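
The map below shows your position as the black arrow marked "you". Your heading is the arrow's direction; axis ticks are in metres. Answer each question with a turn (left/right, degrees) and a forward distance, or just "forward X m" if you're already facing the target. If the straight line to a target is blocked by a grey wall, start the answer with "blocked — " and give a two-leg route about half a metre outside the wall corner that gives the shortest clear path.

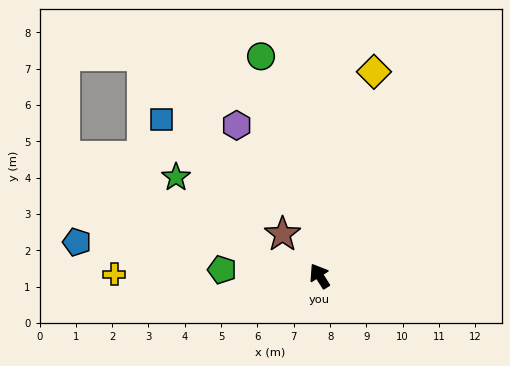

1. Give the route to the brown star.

turn left 9°, forward 1.5 m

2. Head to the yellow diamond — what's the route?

turn right 47°, forward 5.8 m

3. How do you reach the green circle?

turn right 17°, forward 6.3 m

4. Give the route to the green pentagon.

turn left 54°, forward 2.7 m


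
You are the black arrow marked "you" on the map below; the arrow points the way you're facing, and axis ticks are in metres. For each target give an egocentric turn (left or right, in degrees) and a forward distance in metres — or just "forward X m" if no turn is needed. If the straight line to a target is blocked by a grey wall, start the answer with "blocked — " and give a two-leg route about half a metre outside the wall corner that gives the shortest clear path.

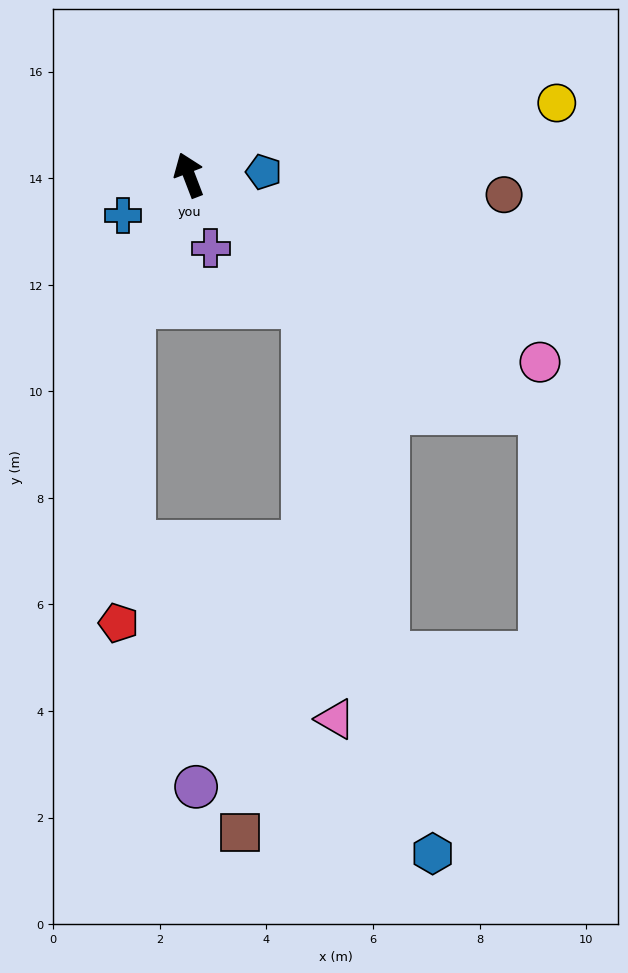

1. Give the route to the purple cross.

turn left 176°, forward 1.4 m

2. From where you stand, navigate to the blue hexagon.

blocked — turn right 160°, forward 3.3 m, then turn right 28°, forward 10.6 m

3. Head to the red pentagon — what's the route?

blocked — turn left 136°, forward 2.7 m, then turn left 20°, forward 6.0 m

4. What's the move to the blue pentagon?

turn right 109°, forward 1.4 m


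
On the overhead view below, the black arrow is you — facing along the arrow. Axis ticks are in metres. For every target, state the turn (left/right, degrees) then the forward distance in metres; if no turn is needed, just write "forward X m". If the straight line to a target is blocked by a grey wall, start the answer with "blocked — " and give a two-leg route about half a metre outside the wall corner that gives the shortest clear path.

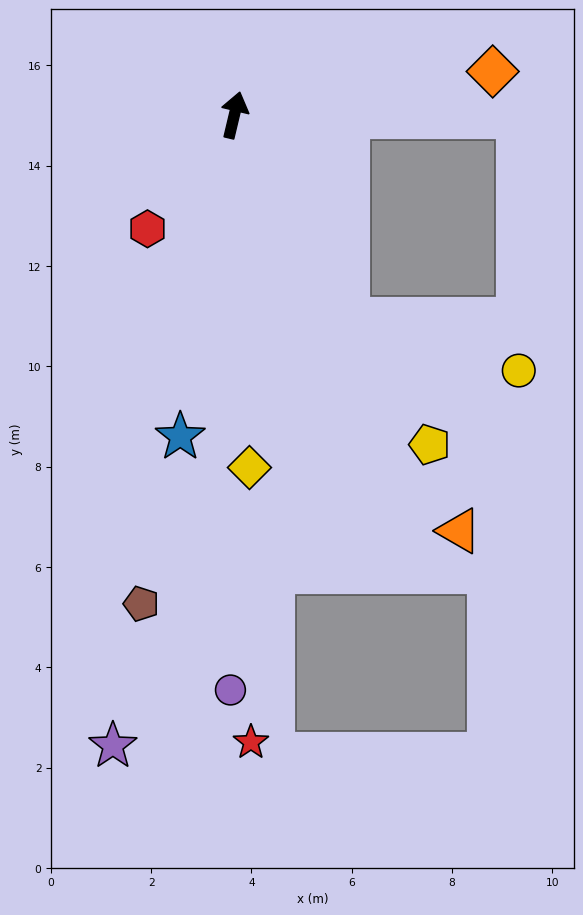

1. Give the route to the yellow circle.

blocked — turn right 137°, forward 4.6 m, then turn left 43°, forward 3.6 m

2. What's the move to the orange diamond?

turn right 67°, forward 5.2 m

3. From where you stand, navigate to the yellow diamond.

turn right 164°, forward 7.0 m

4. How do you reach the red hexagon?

turn left 156°, forward 2.9 m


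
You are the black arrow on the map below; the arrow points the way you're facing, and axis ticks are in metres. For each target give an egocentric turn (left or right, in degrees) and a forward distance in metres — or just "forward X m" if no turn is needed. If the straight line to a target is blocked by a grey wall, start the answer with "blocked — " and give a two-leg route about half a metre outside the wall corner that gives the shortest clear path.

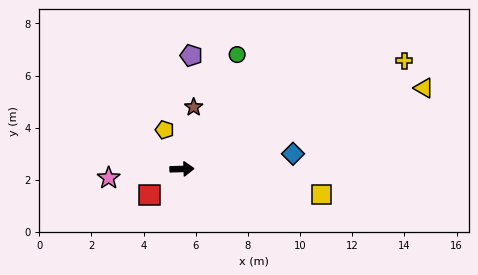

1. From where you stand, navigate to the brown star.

turn left 77°, forward 2.4 m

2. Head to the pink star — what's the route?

turn right 175°, forward 2.8 m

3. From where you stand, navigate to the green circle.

turn left 62°, forward 4.9 m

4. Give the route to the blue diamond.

turn left 6°, forward 4.3 m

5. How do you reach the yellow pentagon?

turn left 112°, forward 1.6 m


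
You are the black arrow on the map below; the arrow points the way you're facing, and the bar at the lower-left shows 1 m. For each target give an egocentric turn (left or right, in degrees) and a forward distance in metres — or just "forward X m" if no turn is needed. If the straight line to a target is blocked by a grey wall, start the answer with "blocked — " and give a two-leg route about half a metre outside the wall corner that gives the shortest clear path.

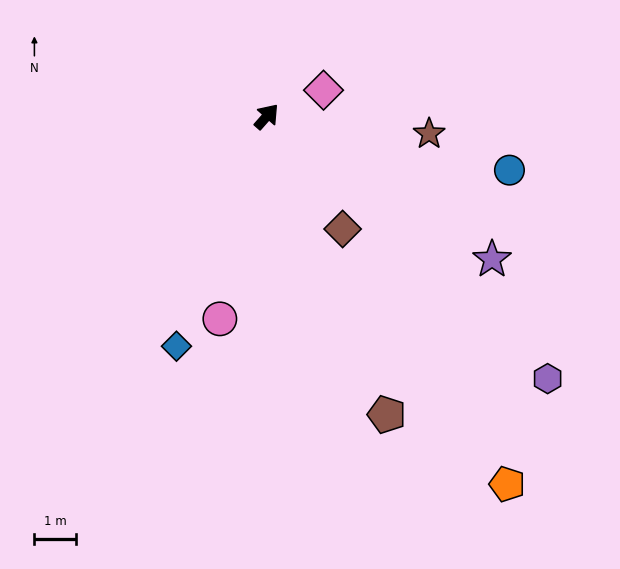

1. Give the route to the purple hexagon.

turn right 92°, forward 9.2 m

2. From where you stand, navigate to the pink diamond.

turn right 24°, forward 1.5 m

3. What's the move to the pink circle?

turn right 152°, forward 5.0 m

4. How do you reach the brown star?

turn right 55°, forward 3.9 m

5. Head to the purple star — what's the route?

turn right 81°, forward 6.4 m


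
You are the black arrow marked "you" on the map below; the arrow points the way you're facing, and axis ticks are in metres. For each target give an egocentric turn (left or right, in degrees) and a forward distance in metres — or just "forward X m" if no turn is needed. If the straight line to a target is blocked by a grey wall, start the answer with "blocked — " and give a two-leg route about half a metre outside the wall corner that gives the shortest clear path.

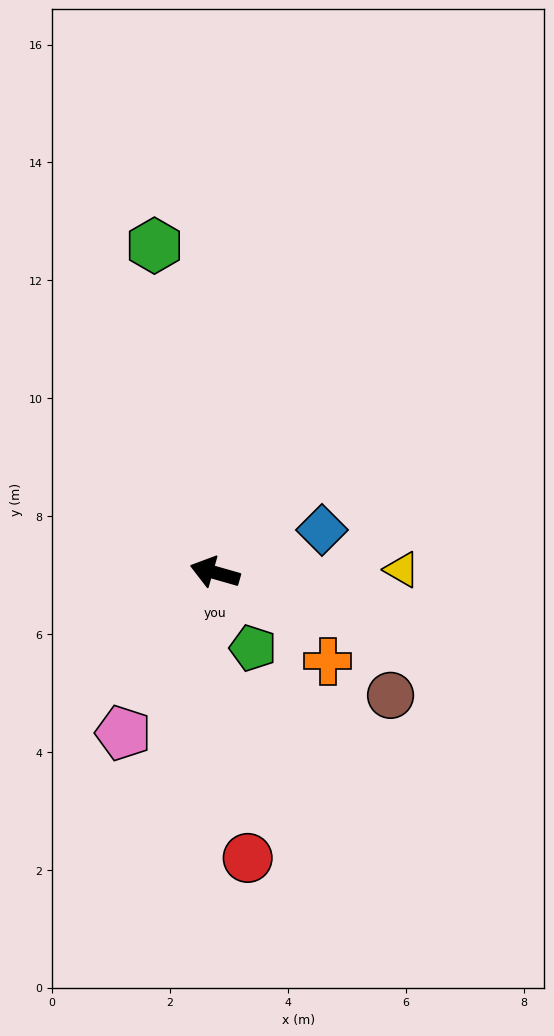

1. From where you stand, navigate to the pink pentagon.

turn left 76°, forward 3.1 m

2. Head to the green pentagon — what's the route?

turn left 133°, forward 1.4 m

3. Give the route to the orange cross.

turn left 158°, forward 2.4 m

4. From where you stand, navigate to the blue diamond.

turn right 142°, forward 2.0 m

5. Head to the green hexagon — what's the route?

turn right 64°, forward 5.6 m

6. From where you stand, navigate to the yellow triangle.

turn right 163°, forward 3.2 m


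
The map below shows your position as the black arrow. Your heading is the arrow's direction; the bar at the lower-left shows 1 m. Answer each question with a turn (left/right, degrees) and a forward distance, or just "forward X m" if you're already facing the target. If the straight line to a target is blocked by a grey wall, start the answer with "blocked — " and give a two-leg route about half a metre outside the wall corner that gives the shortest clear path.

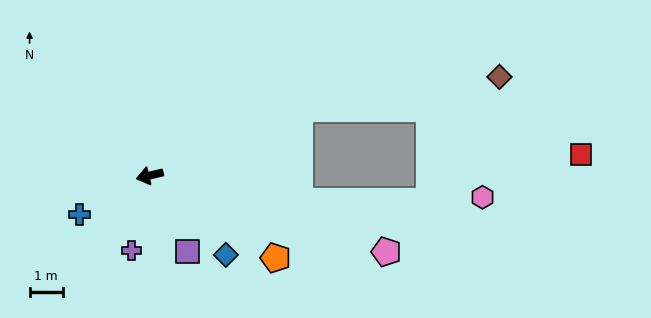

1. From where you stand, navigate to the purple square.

turn left 103°, forward 2.6 m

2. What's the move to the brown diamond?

blocked — turn right 169°, forward 5.0 m, then turn right 16°, forward 6.1 m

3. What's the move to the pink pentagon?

turn left 149°, forward 7.5 m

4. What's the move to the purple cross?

turn left 63°, forward 2.3 m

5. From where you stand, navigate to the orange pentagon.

turn left 133°, forward 4.6 m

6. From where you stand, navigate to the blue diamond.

turn left 120°, forward 3.3 m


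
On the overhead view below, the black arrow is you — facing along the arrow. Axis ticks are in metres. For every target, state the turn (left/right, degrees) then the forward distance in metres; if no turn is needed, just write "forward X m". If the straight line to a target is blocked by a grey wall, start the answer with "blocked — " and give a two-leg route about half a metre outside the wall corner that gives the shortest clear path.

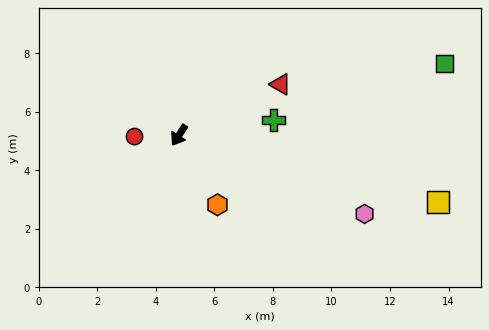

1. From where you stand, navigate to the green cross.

turn left 132°, forward 3.3 m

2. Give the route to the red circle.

turn right 55°, forward 1.5 m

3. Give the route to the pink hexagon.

turn left 100°, forward 6.9 m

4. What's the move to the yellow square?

turn left 108°, forward 9.1 m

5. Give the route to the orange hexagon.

turn left 62°, forward 2.7 m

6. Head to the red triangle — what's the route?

turn left 149°, forward 3.9 m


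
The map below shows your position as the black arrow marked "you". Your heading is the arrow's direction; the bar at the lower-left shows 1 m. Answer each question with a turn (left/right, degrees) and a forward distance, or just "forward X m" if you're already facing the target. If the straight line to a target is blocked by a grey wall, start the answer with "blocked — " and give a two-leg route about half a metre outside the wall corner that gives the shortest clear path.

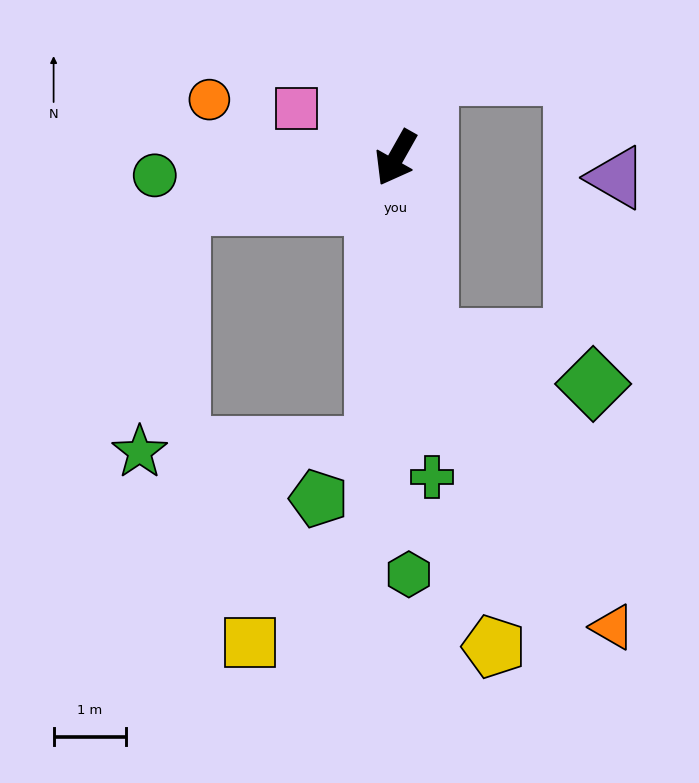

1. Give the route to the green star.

blocked — turn right 48°, forward 3.1 m, then turn left 68°, forward 3.5 m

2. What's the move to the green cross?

turn left 36°, forward 4.5 m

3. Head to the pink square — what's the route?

turn right 87°, forward 1.5 m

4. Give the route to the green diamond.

blocked — turn left 39°, forward 2.6 m, then turn left 66°, forward 2.4 m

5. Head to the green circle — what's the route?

turn right 56°, forward 3.4 m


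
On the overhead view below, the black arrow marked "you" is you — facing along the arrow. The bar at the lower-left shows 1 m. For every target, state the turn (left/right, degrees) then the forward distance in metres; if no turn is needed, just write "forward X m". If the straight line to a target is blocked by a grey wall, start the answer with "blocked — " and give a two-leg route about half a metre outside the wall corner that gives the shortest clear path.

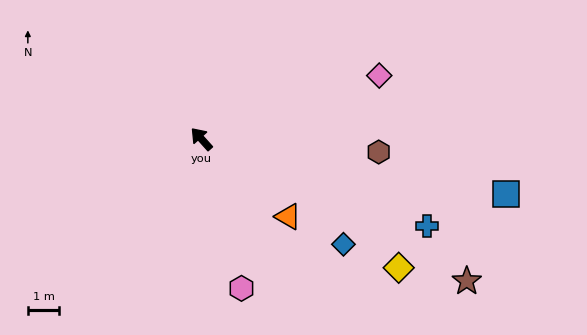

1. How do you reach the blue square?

turn right 142°, forward 9.9 m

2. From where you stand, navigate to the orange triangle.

turn right 174°, forward 3.7 m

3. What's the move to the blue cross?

turn right 153°, forward 7.7 m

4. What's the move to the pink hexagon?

turn left 153°, forward 4.9 m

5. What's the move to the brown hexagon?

turn right 136°, forward 5.7 m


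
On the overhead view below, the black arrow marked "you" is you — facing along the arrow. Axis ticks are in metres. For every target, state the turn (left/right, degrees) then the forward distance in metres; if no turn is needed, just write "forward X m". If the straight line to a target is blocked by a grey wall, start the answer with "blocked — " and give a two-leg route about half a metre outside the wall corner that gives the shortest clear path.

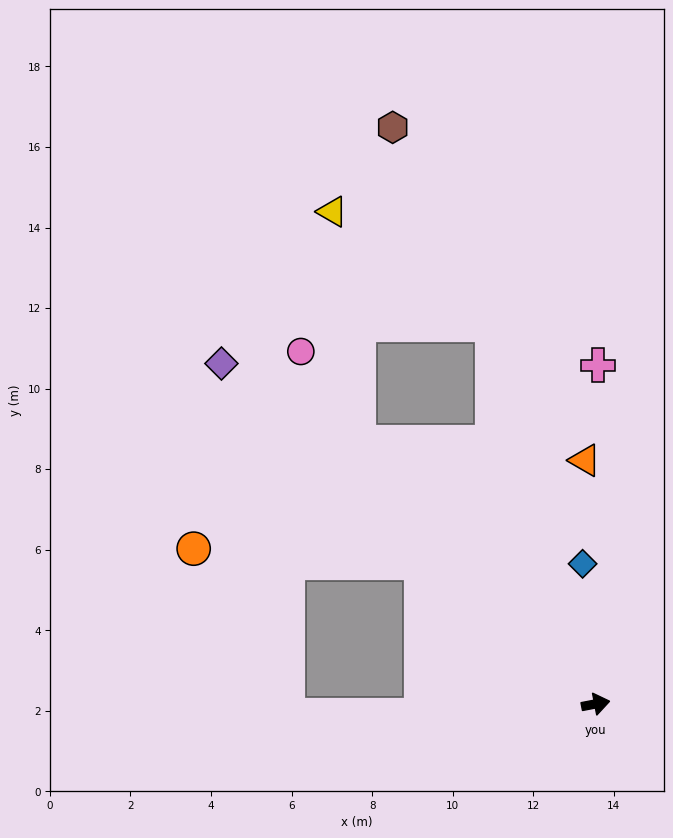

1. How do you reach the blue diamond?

turn left 84°, forward 3.5 m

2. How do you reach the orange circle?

blocked — turn left 130°, forward 5.6 m, then turn left 35°, forward 5.7 m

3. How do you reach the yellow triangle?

blocked — turn left 121°, forward 8.8 m, then turn right 35°, forward 5.8 m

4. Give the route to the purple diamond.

turn left 127°, forward 12.6 m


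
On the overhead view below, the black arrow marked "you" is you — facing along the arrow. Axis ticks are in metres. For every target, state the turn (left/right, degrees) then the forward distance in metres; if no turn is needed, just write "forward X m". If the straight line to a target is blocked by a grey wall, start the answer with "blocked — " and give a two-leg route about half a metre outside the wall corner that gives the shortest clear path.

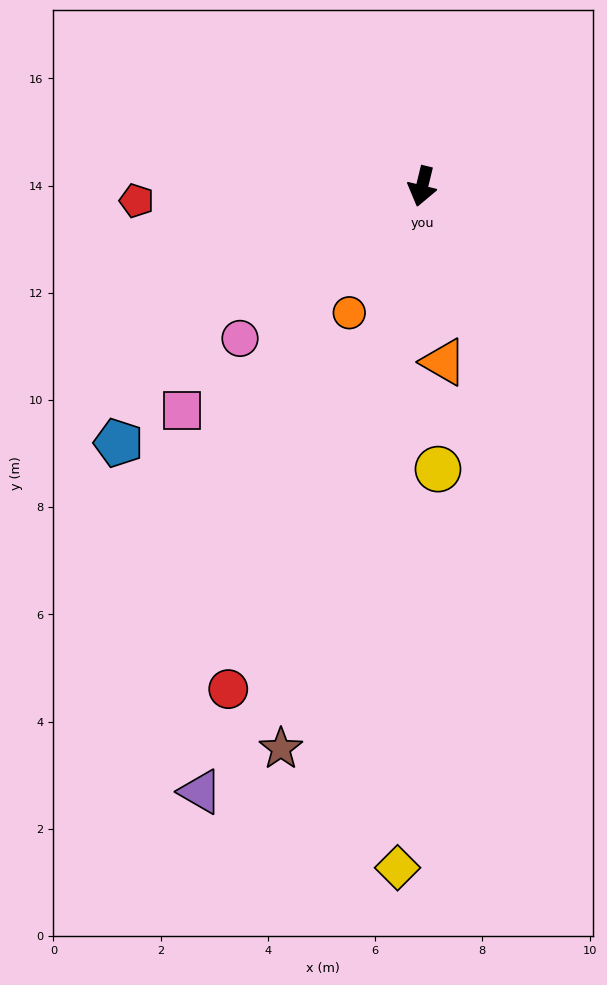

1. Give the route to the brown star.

forward 10.8 m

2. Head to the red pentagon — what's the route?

turn right 73°, forward 5.3 m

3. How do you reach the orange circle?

turn right 16°, forward 2.7 m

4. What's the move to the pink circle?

turn right 36°, forward 4.4 m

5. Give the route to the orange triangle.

turn left 21°, forward 3.3 m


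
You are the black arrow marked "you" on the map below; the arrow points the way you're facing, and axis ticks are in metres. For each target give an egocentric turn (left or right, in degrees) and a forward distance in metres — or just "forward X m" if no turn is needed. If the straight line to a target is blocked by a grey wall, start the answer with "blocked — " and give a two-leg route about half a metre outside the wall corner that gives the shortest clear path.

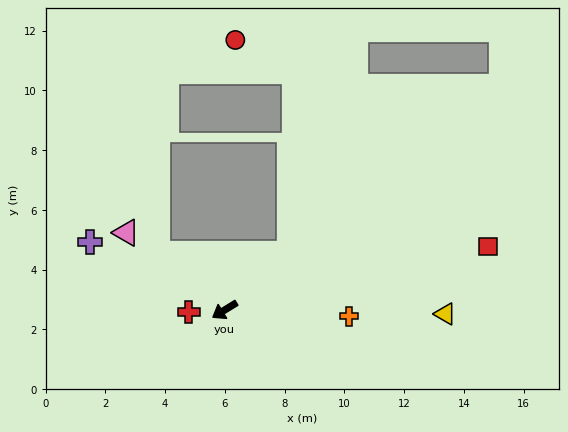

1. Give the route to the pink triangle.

turn right 70°, forward 4.2 m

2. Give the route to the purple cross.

turn right 58°, forward 5.1 m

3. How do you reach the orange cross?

turn left 146°, forward 4.2 m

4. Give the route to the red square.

turn left 162°, forward 9.1 m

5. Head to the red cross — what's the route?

turn right 28°, forward 1.2 m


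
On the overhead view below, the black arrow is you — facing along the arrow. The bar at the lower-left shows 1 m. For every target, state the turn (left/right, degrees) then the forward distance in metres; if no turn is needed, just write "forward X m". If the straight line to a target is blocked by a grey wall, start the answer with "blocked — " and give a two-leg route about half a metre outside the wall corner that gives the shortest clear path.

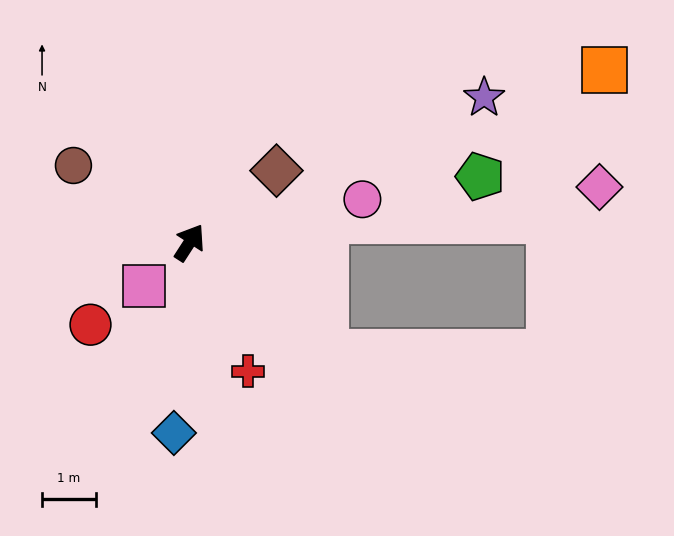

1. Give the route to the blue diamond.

turn right 152°, forward 3.5 m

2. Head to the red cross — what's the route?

turn right 123°, forward 2.6 m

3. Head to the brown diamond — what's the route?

turn right 18°, forward 2.1 m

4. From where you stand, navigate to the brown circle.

turn left 89°, forward 2.6 m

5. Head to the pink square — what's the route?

turn left 167°, forward 1.2 m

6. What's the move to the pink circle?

turn right 43°, forward 3.3 m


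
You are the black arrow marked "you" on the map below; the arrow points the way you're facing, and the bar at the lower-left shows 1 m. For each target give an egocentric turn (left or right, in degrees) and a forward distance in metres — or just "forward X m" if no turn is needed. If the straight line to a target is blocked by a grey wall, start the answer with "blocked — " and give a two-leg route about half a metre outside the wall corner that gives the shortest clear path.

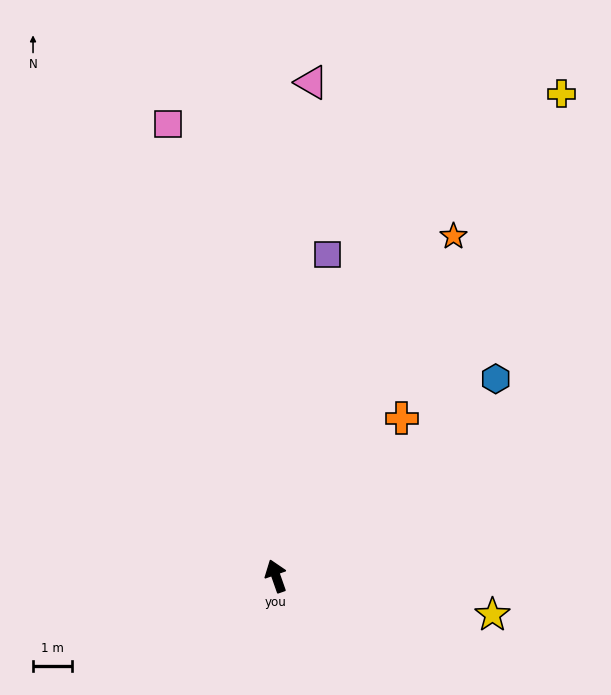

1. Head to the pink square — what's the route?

turn right 6°, forward 11.9 m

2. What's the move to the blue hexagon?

turn right 67°, forward 7.5 m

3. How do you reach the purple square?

turn right 28°, forward 8.3 m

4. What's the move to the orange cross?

turn right 58°, forward 5.1 m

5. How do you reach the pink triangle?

turn right 23°, forward 12.6 m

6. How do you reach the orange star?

turn right 47°, forward 9.8 m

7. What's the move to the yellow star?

turn right 119°, forward 5.6 m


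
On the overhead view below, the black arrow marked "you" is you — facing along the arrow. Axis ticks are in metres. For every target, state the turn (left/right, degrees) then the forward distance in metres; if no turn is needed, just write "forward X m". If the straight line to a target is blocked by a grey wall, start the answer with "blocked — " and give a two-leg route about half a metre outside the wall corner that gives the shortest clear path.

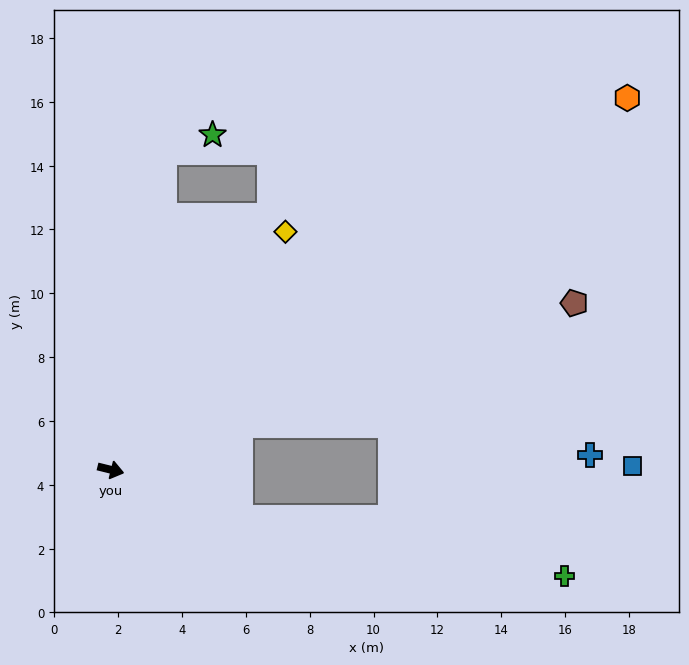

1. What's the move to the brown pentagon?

turn left 34°, forward 15.4 m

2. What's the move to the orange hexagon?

turn left 50°, forward 19.9 m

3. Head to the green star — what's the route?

blocked — turn left 95°, forward 10.1 m, then turn right 62°, forward 1.6 m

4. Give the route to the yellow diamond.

turn left 68°, forward 9.2 m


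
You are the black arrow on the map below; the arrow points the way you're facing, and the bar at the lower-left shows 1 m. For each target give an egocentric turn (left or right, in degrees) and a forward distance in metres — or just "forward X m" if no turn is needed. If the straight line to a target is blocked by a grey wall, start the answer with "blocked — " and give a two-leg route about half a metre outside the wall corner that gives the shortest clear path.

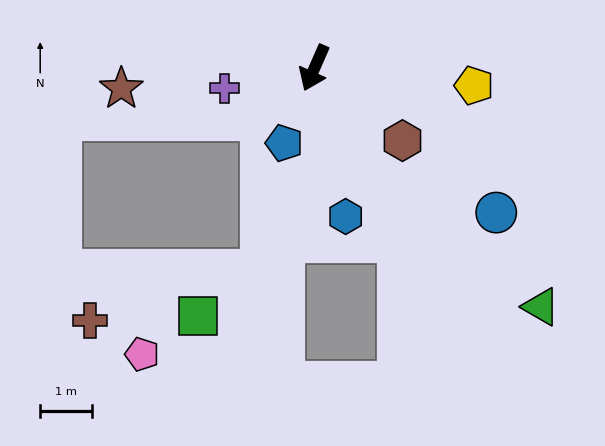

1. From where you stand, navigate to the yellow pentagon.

turn left 107°, forward 3.1 m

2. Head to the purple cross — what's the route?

turn right 54°, forward 1.8 m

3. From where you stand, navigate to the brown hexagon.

turn left 74°, forward 2.2 m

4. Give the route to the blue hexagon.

turn left 35°, forward 2.9 m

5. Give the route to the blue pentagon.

forward 1.6 m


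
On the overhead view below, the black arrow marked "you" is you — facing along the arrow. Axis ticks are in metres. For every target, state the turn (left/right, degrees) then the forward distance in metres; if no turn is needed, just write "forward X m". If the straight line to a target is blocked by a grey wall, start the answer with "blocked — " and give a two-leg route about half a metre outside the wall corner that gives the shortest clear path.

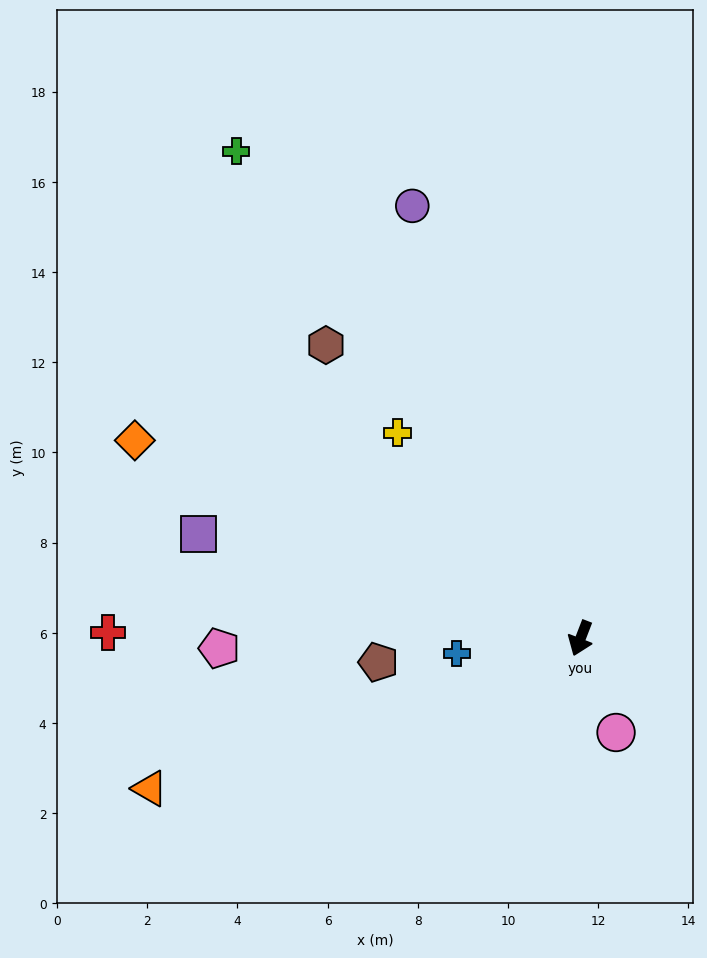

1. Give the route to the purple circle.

turn right 138°, forward 10.3 m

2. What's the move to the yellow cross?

turn right 117°, forward 6.1 m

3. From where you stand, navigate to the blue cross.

turn right 62°, forward 2.8 m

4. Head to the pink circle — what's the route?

turn left 42°, forward 2.2 m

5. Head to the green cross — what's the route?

turn right 124°, forward 13.2 m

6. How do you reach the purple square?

turn right 84°, forward 8.8 m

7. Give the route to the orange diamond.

turn right 93°, forward 10.8 m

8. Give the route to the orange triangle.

turn right 50°, forward 10.1 m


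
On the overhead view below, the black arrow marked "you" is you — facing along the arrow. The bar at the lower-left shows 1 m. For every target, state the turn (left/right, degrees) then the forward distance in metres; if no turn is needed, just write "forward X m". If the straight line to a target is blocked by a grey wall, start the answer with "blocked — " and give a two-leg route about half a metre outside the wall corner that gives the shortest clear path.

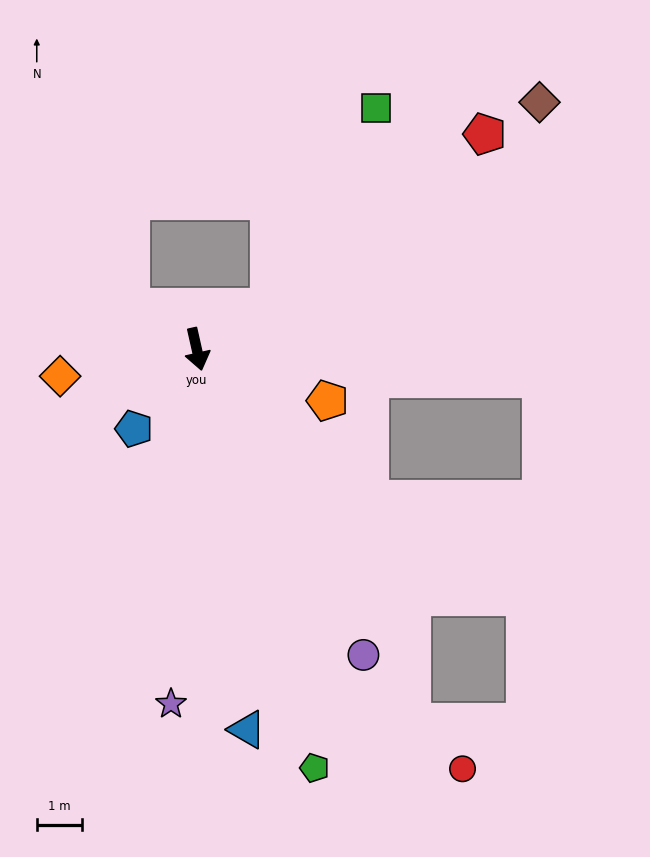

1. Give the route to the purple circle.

turn left 16°, forward 7.6 m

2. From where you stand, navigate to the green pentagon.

turn left 3°, forward 9.5 m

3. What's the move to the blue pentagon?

turn right 51°, forward 2.2 m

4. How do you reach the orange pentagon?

turn left 56°, forward 3.1 m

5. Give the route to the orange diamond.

turn right 91°, forward 3.0 m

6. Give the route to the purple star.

turn right 17°, forward 7.8 m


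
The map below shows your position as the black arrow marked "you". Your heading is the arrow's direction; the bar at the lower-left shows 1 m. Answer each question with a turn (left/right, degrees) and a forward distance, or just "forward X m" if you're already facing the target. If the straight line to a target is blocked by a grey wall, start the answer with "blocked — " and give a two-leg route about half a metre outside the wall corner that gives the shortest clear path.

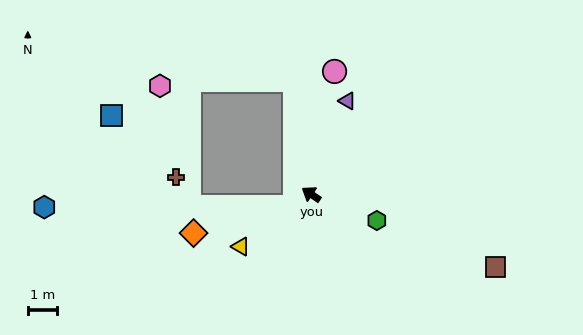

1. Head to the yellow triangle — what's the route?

turn left 70°, forward 3.0 m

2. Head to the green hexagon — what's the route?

turn right 168°, forward 2.4 m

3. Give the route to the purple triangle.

turn right 77°, forward 3.5 m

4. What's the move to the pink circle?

turn right 67°, forward 4.3 m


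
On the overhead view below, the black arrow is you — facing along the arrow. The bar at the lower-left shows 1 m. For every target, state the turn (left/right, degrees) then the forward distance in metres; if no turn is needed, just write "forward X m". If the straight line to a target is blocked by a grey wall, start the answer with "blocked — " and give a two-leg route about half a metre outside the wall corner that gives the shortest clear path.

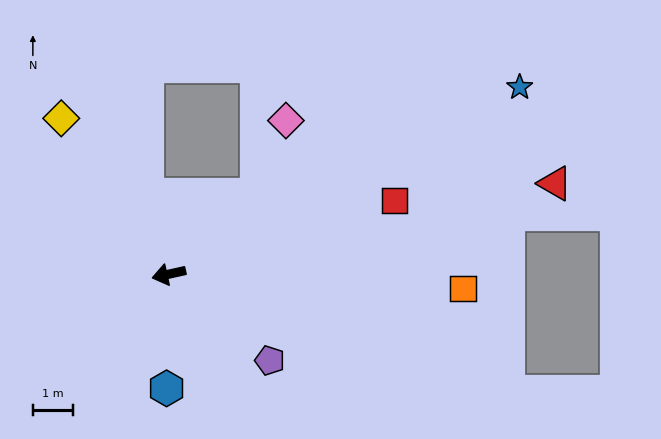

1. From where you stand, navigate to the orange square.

turn left 165°, forward 7.4 m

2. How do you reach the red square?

turn right 175°, forward 6.0 m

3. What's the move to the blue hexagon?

turn left 76°, forward 2.9 m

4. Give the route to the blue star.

turn right 165°, forward 10.0 m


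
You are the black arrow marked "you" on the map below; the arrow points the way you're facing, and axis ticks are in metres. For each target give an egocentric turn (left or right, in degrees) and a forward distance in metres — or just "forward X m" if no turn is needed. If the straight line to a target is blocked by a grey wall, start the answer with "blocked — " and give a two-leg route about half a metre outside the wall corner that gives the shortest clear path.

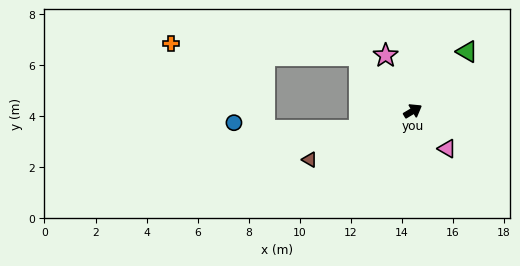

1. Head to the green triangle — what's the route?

turn left 17°, forward 3.2 m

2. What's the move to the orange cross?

blocked — turn left 103°, forward 3.0 m, then turn left 43°, forward 7.4 m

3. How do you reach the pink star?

turn left 85°, forward 2.4 m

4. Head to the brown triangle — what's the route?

turn left 174°, forward 4.5 m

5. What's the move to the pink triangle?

turn right 79°, forward 2.0 m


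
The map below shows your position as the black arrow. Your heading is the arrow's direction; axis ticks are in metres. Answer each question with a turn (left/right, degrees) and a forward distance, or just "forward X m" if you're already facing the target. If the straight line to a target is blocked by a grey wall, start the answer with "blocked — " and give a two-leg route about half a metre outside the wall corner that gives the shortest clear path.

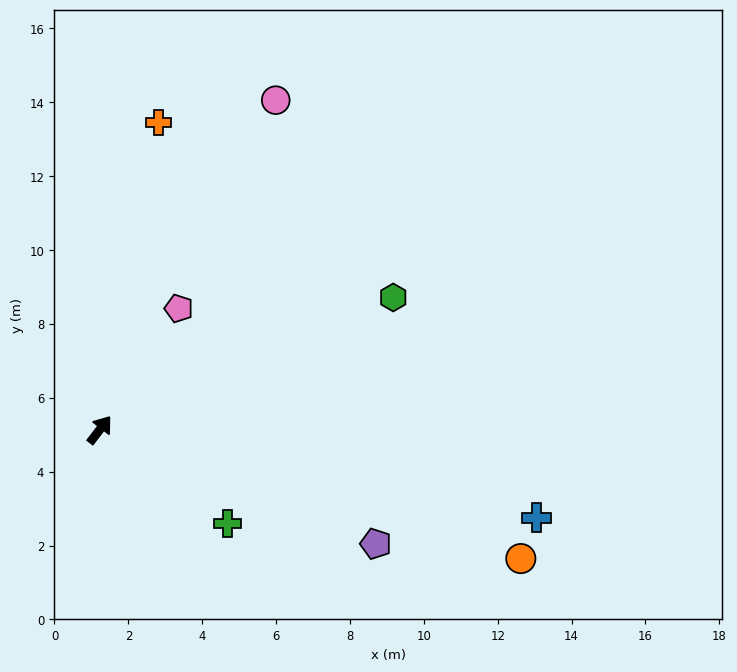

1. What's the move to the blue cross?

turn right 64°, forward 12.1 m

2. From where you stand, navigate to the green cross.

turn right 89°, forward 4.3 m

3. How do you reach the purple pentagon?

turn right 75°, forward 8.1 m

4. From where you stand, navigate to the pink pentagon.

turn left 4°, forward 3.9 m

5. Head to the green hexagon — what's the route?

turn right 28°, forward 8.7 m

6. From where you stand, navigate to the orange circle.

turn right 70°, forward 11.9 m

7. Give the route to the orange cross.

turn left 27°, forward 8.5 m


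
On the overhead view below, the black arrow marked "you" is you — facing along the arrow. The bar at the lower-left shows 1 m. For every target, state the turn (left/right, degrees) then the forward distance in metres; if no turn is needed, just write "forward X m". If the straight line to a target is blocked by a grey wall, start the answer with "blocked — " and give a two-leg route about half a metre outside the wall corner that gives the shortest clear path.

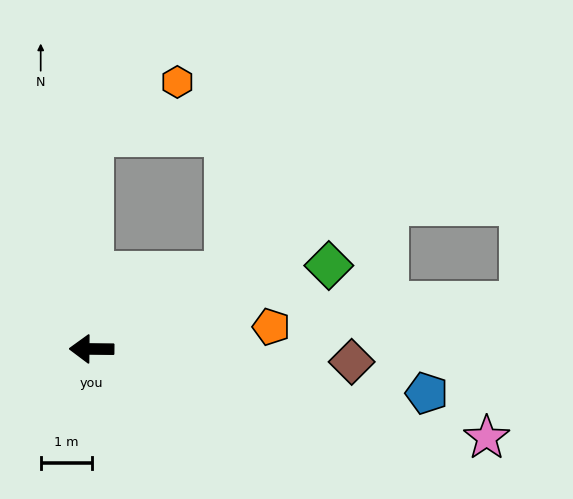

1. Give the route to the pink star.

turn left 168°, forward 8.0 m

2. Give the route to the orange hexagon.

blocked — turn right 90°, forward 4.2 m, then turn right 58°, forward 2.0 m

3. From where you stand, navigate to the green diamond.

turn right 160°, forward 4.9 m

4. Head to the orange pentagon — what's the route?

turn right 172°, forward 3.6 m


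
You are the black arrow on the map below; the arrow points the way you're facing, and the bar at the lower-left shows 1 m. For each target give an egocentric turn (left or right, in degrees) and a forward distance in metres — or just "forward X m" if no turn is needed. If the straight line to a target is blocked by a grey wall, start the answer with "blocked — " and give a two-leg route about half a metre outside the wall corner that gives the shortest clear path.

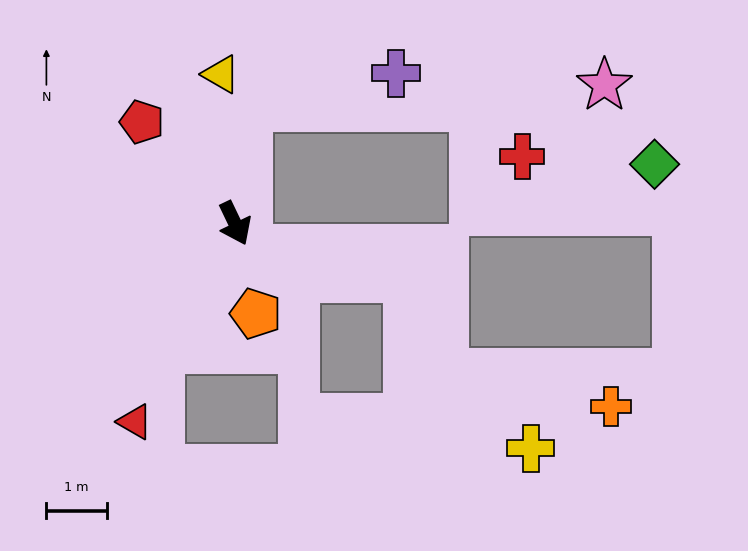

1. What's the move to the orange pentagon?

turn right 13°, forward 1.5 m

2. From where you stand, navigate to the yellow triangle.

turn left 160°, forward 2.5 m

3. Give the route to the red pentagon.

turn right 163°, forward 2.3 m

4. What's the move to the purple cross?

blocked — turn left 148°, forward 2.0 m, then turn right 71°, forward 2.5 m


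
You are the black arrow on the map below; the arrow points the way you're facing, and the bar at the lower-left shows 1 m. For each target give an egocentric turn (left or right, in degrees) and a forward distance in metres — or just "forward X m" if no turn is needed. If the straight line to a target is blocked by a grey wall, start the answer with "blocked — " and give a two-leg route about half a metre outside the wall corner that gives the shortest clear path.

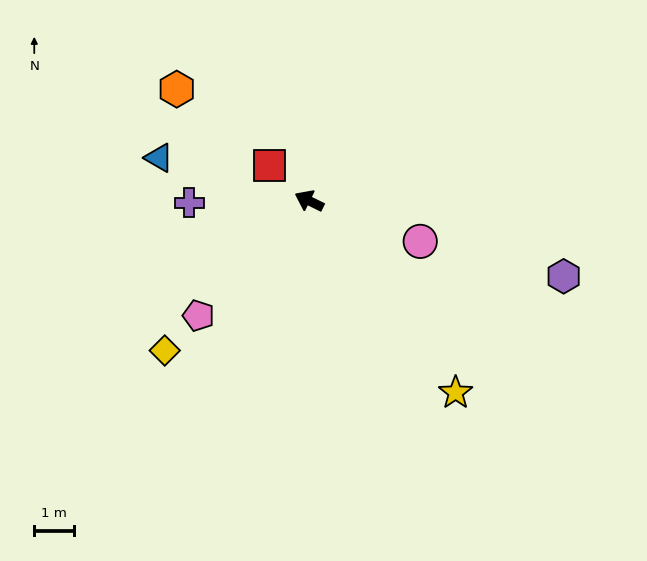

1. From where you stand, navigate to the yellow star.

turn left 154°, forward 6.1 m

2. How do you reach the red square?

turn right 15°, forward 1.4 m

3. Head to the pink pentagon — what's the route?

turn left 72°, forward 4.1 m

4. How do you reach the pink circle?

turn right 174°, forward 3.0 m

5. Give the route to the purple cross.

turn left 27°, forward 3.1 m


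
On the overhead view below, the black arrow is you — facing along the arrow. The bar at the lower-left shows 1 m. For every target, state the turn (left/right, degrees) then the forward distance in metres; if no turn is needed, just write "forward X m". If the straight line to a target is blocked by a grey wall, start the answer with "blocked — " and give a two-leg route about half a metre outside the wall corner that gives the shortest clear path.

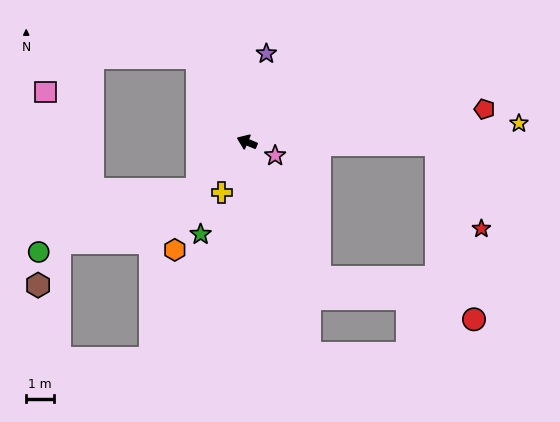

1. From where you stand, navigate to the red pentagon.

turn right 149°, forward 8.8 m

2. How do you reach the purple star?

turn right 80°, forward 3.3 m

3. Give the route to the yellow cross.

turn left 86°, forward 2.1 m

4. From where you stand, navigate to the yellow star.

turn right 153°, forward 10.0 m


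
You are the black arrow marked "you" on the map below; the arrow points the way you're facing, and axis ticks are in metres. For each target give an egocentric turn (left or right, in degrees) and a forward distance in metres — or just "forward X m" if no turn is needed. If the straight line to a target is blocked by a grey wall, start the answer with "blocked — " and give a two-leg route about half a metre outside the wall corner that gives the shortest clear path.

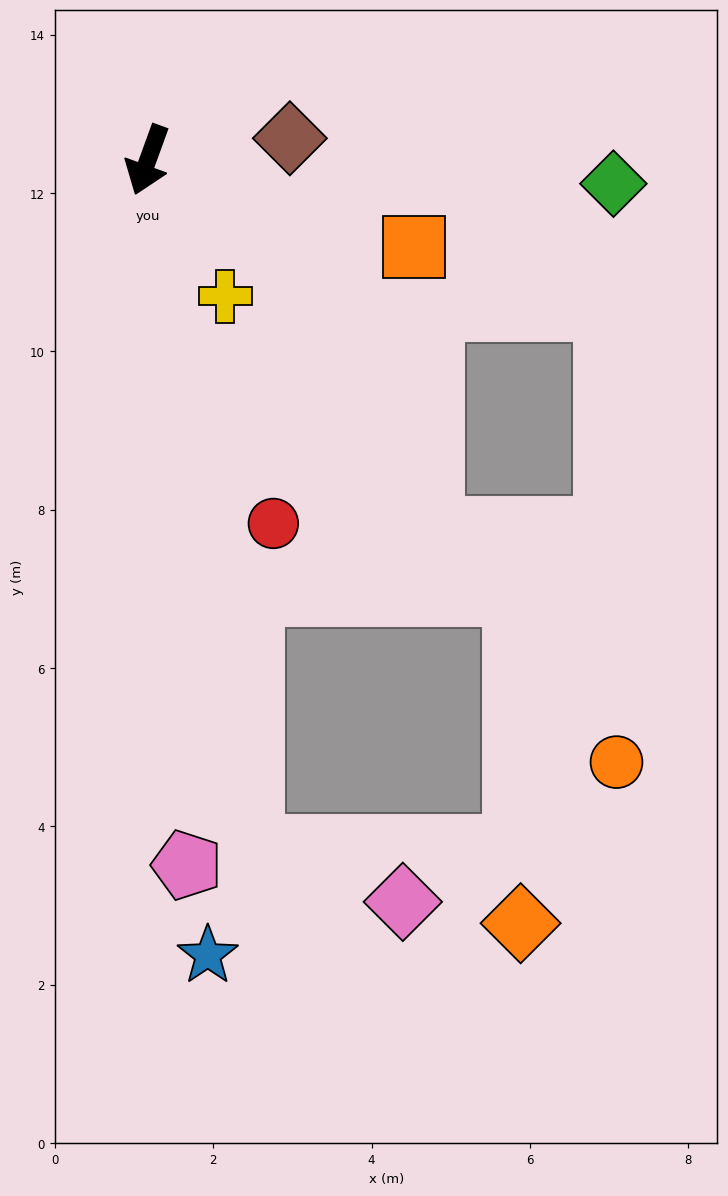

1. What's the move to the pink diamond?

blocked — turn left 28°, forward 8.8 m, then turn left 63°, forward 2.0 m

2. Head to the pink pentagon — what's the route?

turn left 23°, forward 8.9 m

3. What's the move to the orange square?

turn left 92°, forward 3.5 m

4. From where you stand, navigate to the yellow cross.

turn left 50°, forward 2.0 m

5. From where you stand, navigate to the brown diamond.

turn left 119°, forward 1.8 m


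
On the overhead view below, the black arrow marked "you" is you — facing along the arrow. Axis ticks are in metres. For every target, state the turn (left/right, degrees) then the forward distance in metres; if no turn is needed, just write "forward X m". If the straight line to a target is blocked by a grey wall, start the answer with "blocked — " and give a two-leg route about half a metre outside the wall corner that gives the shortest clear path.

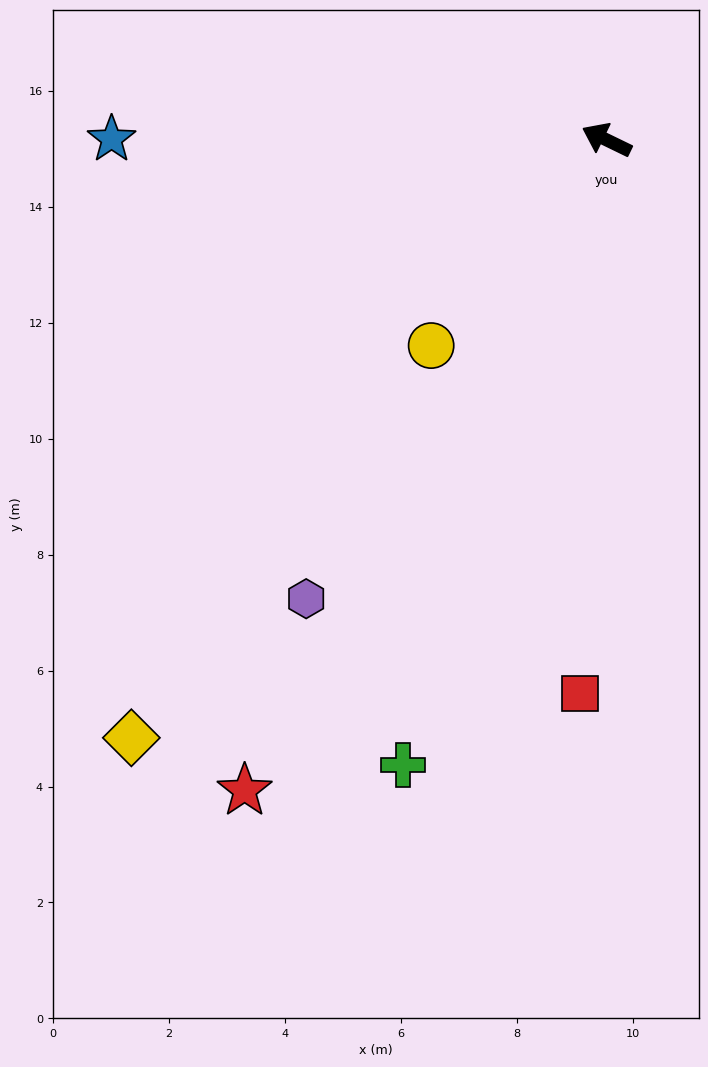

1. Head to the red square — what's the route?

turn left 113°, forward 9.6 m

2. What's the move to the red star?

turn left 87°, forward 12.8 m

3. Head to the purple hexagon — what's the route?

turn left 83°, forward 9.5 m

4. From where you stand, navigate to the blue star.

turn left 26°, forward 8.5 m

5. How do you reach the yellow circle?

turn left 75°, forward 4.7 m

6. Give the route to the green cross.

turn left 98°, forward 11.3 m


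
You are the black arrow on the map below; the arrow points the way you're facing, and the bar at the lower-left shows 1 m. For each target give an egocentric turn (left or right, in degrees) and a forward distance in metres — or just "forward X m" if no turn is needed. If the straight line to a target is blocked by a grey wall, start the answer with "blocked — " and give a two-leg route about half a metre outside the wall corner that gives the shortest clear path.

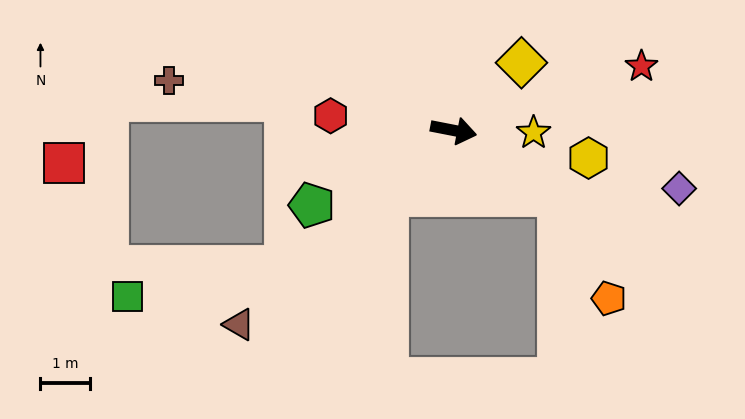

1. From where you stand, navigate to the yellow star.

turn left 9°, forward 1.6 m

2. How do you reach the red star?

turn left 30°, forward 4.0 m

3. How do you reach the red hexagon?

turn right 176°, forward 2.5 m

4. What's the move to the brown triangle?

turn right 127°, forward 5.9 m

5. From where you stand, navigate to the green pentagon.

turn right 141°, forward 3.3 m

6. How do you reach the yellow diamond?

turn left 56°, forward 2.0 m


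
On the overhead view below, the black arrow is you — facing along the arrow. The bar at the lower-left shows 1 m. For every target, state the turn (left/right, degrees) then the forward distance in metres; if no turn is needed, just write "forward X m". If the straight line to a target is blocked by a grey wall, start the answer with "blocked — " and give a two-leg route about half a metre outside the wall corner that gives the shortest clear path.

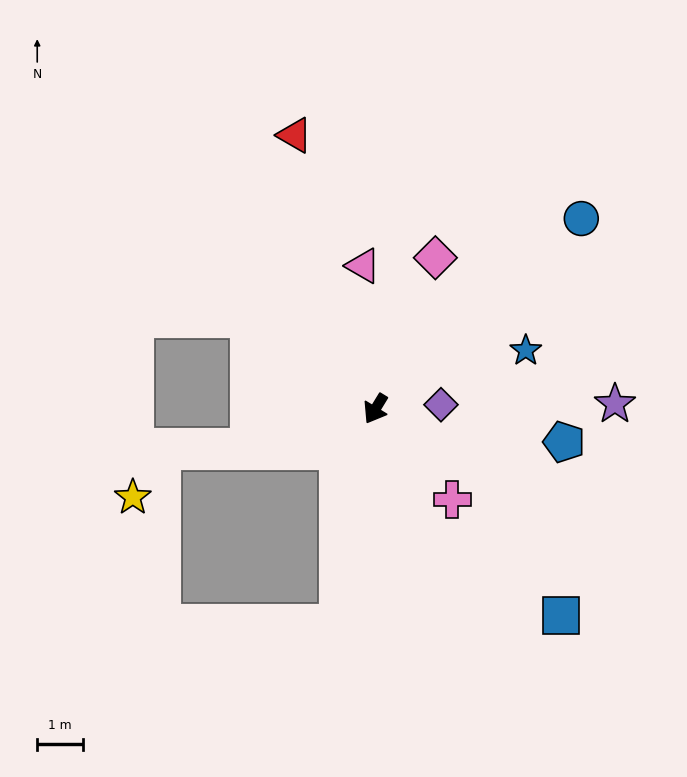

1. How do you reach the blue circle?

turn left 164°, forward 6.1 m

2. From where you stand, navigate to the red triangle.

turn right 132°, forward 6.2 m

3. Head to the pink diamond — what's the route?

turn right 170°, forward 3.6 m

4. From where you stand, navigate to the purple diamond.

turn left 125°, forward 1.4 m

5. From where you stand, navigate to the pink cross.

turn left 72°, forward 2.6 m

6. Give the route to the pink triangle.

turn right 144°, forward 3.1 m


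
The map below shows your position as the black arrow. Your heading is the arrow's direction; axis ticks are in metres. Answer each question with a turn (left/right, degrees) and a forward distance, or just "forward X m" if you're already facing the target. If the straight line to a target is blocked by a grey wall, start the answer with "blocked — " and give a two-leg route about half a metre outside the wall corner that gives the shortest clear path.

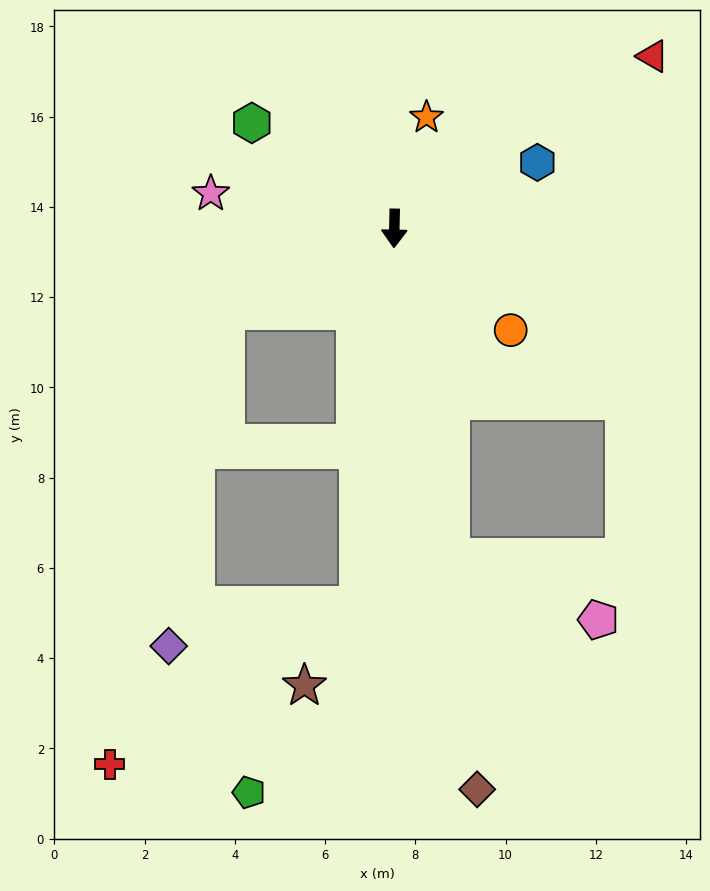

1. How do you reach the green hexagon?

turn right 125°, forward 3.9 m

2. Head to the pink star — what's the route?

turn right 100°, forward 4.1 m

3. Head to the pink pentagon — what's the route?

blocked — turn left 11°, forward 7.4 m, then turn left 57°, forward 3.5 m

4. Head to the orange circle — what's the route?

turn left 50°, forward 3.4 m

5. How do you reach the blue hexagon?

turn left 116°, forward 3.5 m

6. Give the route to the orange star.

turn left 165°, forward 2.6 m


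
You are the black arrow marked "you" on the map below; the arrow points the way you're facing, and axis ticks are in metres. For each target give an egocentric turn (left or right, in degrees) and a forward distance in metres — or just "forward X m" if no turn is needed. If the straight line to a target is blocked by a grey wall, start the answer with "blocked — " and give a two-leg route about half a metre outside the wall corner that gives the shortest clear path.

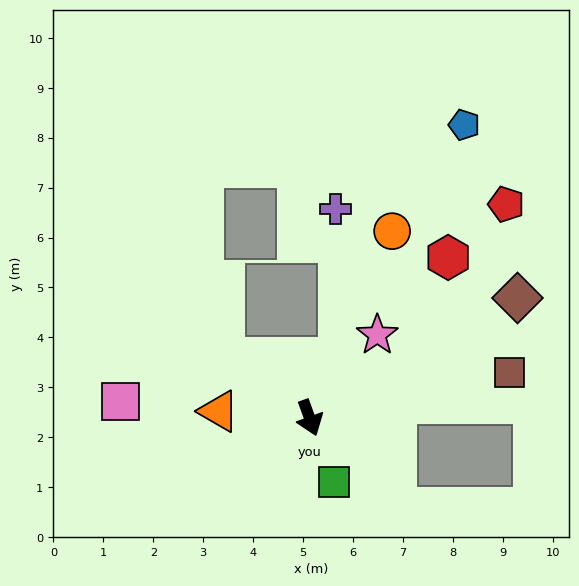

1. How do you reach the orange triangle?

turn right 114°, forward 1.8 m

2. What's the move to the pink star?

turn left 121°, forward 2.1 m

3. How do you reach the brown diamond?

turn left 100°, forward 4.8 m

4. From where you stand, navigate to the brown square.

turn left 83°, forward 4.1 m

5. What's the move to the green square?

forward 1.4 m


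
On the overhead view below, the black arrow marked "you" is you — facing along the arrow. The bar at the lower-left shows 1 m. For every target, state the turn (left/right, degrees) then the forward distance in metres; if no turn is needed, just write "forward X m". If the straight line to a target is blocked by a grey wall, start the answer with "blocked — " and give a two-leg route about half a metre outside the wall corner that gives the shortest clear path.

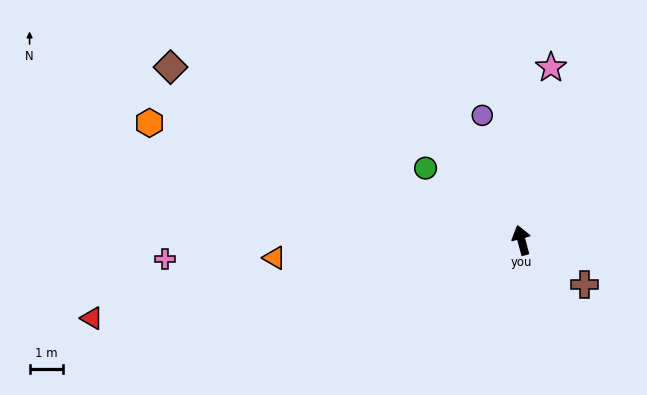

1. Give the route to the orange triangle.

turn left 79°, forward 7.3 m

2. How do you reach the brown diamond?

turn left 49°, forward 11.6 m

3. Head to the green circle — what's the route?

turn left 38°, forward 3.5 m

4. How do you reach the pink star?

turn right 25°, forward 5.2 m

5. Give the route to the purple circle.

turn left 2°, forward 3.9 m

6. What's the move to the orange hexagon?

turn left 58°, forward 11.5 m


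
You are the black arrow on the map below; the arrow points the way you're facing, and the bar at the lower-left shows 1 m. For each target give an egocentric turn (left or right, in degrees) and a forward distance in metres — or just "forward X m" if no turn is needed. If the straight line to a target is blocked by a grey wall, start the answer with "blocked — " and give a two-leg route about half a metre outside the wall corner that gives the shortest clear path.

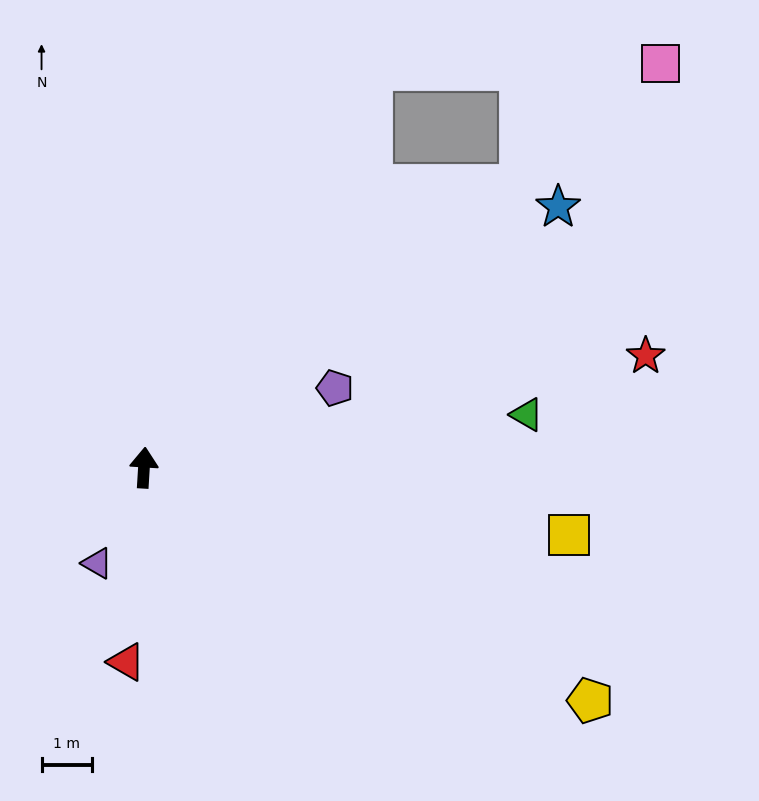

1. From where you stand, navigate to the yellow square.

turn right 96°, forward 8.5 m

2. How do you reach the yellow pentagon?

turn right 114°, forward 9.9 m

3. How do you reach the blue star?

turn right 54°, forward 9.7 m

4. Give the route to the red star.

turn right 74°, forward 10.2 m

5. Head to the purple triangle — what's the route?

turn left 157°, forward 2.1 m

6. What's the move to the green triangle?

turn right 79°, forward 7.6 m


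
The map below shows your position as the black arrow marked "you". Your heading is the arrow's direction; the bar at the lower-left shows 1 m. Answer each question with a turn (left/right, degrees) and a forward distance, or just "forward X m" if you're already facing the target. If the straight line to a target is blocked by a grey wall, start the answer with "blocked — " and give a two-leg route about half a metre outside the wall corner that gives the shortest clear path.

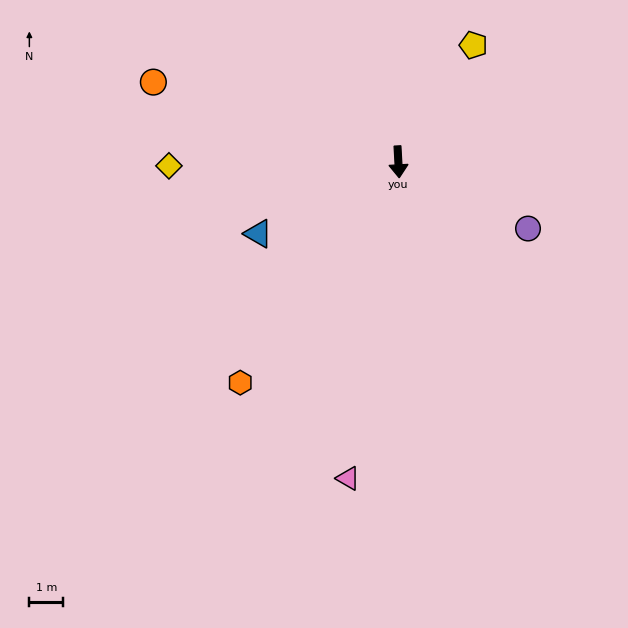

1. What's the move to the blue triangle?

turn right 66°, forward 4.6 m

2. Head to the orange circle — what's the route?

turn right 111°, forward 7.6 m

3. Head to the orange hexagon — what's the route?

turn right 39°, forward 8.0 m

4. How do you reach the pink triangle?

turn right 12°, forward 9.4 m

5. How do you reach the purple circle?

turn left 60°, forward 4.3 m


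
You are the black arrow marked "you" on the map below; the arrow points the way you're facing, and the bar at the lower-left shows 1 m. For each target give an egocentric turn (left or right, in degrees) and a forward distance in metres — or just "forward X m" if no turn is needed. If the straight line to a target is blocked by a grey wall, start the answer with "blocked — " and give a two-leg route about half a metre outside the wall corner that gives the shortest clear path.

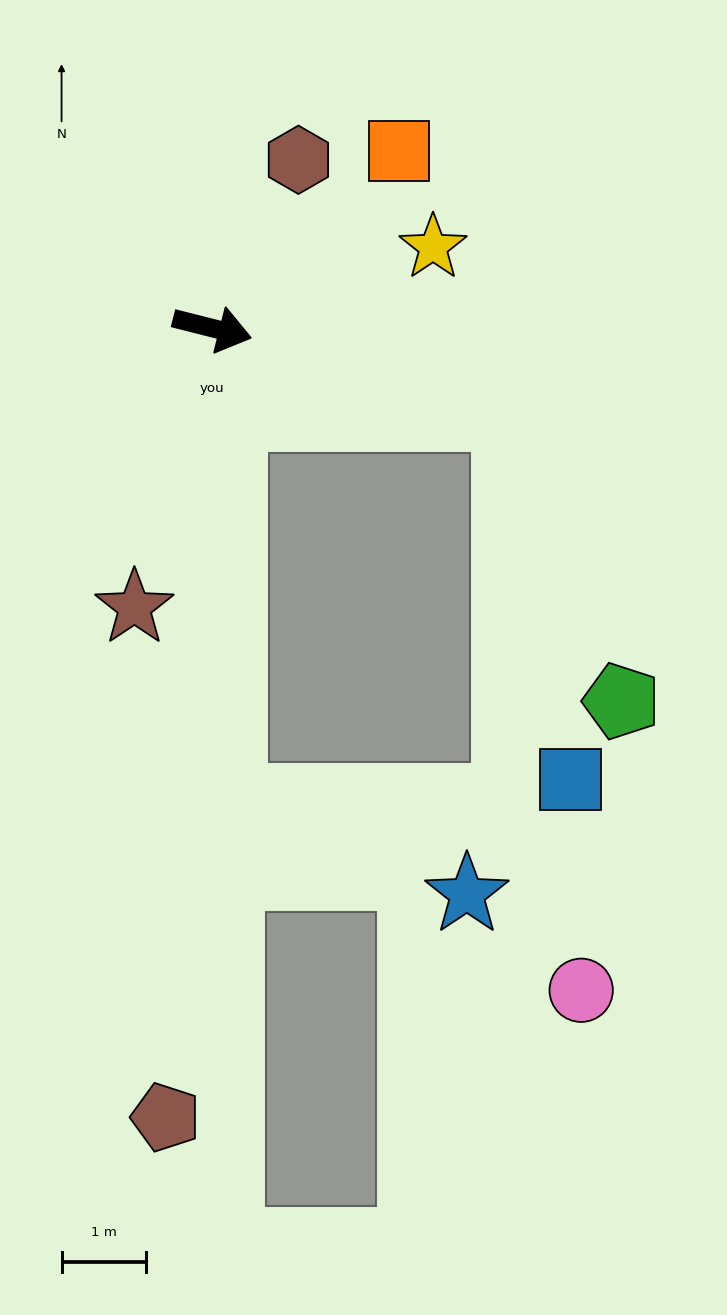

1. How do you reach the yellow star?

turn left 34°, forward 2.8 m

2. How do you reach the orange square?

turn left 58°, forward 3.0 m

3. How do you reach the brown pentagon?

turn right 79°, forward 9.3 m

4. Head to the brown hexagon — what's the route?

turn left 77°, forward 2.2 m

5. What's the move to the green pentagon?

blocked — turn right 2°, forward 3.6 m, then turn right 52°, forward 3.6 m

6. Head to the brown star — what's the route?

turn right 91°, forward 3.4 m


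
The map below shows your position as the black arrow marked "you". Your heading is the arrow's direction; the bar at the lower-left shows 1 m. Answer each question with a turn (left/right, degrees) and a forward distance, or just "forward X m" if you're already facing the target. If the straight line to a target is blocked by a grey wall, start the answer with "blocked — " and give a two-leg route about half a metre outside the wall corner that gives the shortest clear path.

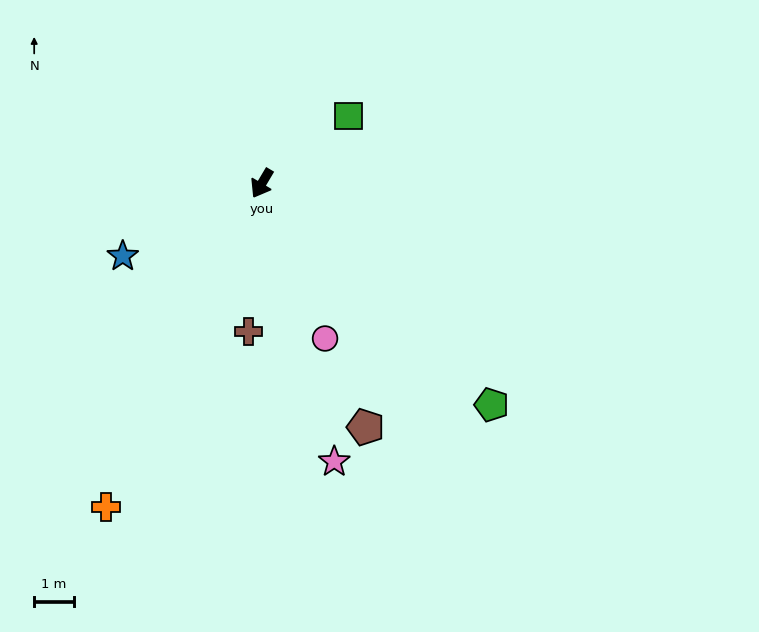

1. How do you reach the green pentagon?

turn left 77°, forward 8.1 m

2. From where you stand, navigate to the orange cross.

turn left 5°, forward 9.1 m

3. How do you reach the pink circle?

turn left 53°, forward 4.3 m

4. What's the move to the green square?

turn left 159°, forward 2.8 m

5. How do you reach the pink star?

turn left 45°, forward 7.3 m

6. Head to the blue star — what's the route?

turn right 32°, forward 4.0 m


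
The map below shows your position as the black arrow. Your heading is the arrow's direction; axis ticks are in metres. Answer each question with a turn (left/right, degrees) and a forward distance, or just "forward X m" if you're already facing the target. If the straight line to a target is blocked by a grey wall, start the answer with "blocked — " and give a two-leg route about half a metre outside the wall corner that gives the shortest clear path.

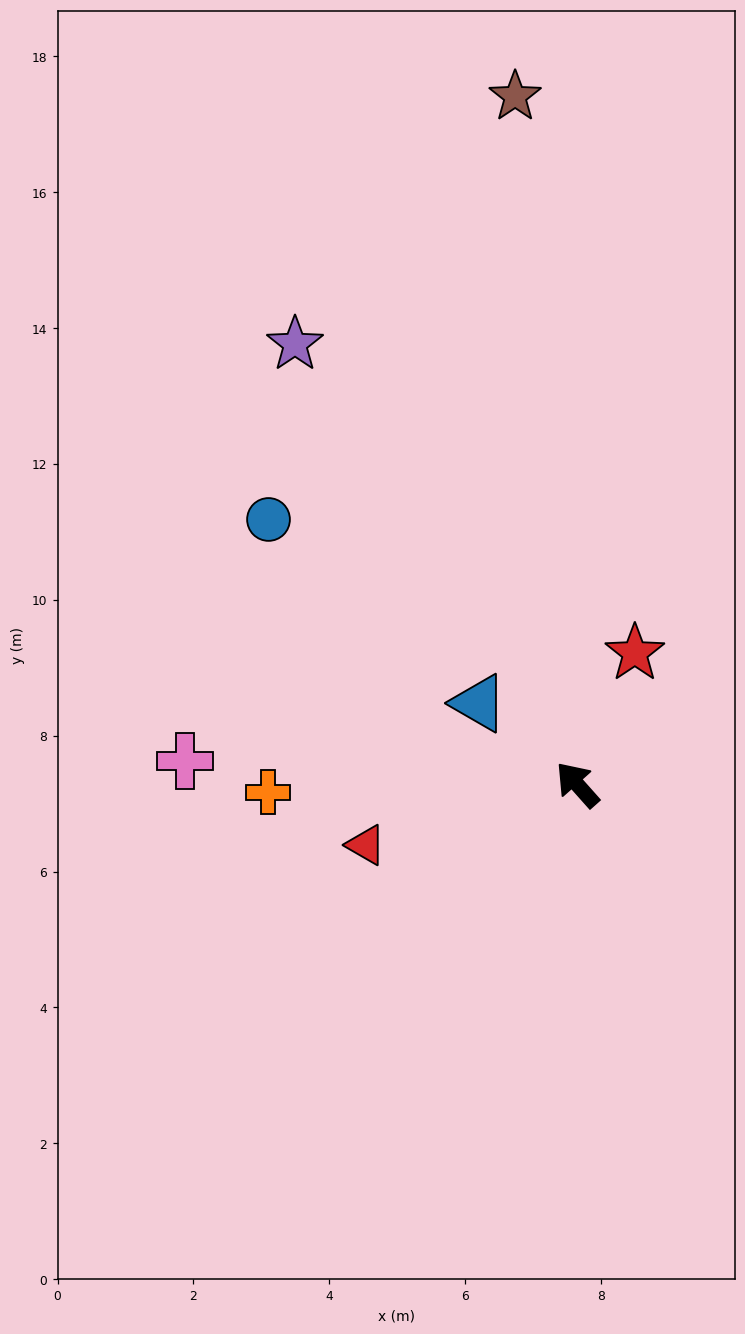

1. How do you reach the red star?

turn right 65°, forward 2.1 m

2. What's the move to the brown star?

turn right 36°, forward 10.2 m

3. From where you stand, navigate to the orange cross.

turn left 50°, forward 4.6 m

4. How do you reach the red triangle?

turn left 64°, forward 3.2 m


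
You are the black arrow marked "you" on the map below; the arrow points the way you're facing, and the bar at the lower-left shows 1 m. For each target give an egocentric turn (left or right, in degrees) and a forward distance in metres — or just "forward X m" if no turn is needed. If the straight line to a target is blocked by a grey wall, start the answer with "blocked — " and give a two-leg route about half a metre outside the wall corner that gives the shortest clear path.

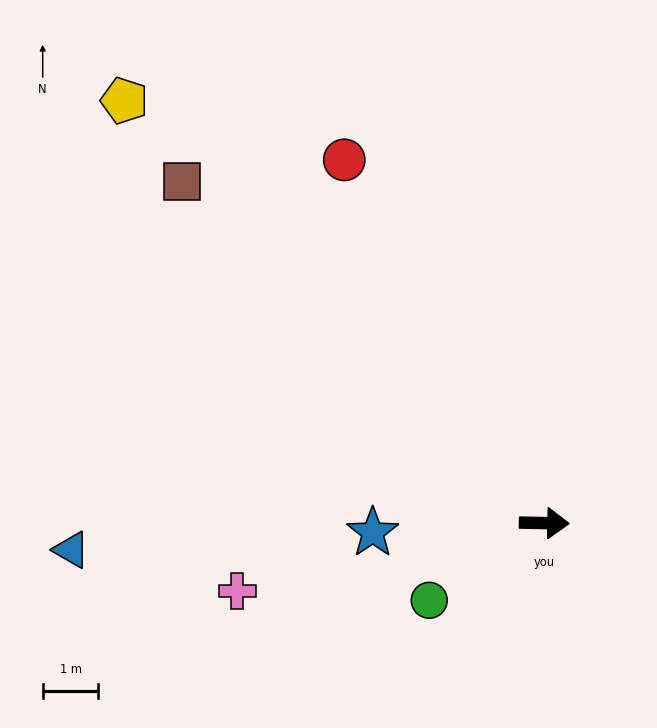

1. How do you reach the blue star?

turn right 176°, forward 3.1 m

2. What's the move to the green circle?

turn right 145°, forward 2.5 m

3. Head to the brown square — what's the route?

turn left 138°, forward 8.9 m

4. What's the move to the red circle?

turn left 120°, forward 7.4 m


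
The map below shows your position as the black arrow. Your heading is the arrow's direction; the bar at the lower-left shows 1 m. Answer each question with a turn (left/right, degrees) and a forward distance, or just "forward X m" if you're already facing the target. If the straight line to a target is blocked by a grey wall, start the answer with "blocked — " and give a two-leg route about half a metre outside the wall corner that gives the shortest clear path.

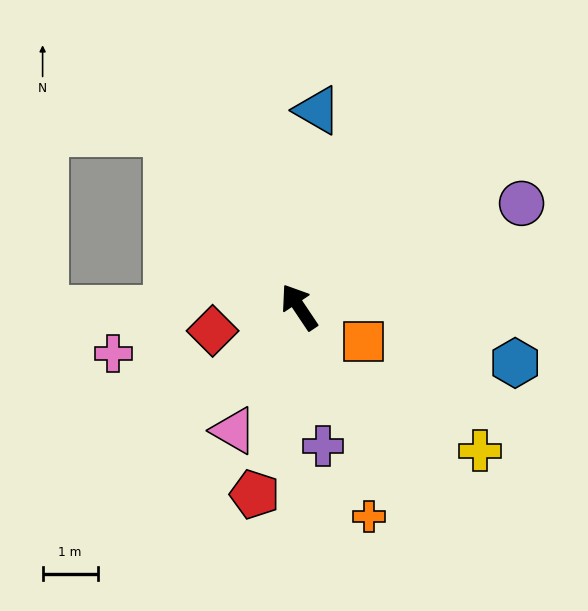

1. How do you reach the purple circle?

turn right 99°, forward 4.5 m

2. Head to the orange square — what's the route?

turn right 152°, forward 1.3 m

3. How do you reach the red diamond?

turn left 72°, forward 1.6 m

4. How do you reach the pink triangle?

turn left 118°, forward 2.5 m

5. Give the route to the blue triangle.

turn right 39°, forward 3.6 m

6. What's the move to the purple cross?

turn left 156°, forward 2.6 m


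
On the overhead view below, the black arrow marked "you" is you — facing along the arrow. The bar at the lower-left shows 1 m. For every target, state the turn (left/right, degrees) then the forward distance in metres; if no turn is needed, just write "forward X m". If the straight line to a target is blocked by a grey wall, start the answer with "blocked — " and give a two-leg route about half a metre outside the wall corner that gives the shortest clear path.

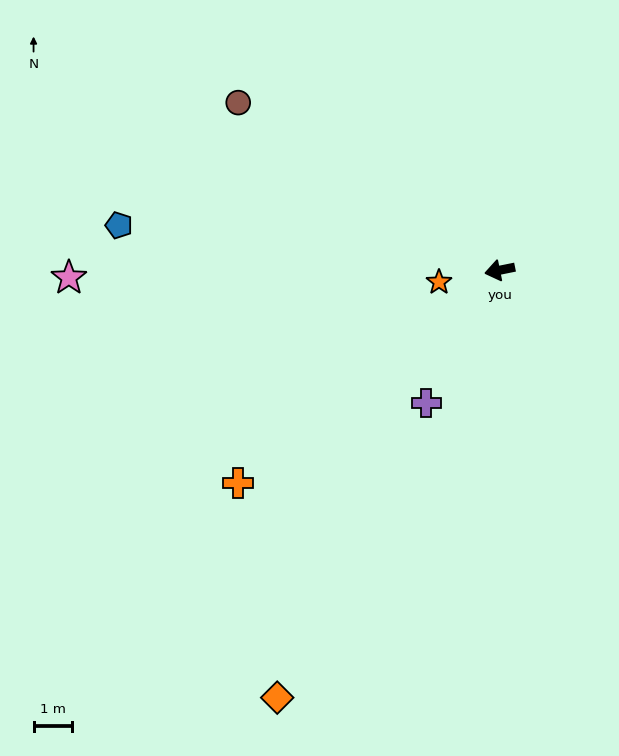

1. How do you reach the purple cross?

turn left 50°, forward 4.0 m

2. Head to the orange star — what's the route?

forward 1.6 m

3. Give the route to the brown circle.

turn right 44°, forward 8.2 m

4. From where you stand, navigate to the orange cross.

turn left 28°, forward 8.9 m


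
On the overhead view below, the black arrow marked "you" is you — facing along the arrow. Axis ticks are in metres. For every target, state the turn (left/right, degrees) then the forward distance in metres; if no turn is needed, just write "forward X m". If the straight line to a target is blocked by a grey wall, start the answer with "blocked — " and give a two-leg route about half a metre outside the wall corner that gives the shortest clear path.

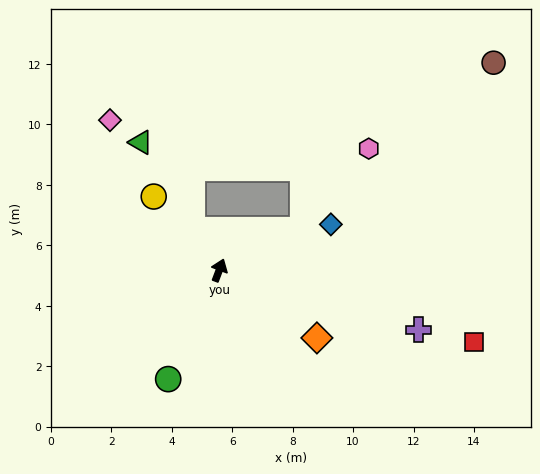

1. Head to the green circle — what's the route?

turn left 176°, forward 4.0 m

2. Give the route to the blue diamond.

turn right 47°, forward 4.0 m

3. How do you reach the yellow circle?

turn left 62°, forward 3.3 m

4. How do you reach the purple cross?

turn right 86°, forward 6.9 m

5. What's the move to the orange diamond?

turn right 104°, forward 3.9 m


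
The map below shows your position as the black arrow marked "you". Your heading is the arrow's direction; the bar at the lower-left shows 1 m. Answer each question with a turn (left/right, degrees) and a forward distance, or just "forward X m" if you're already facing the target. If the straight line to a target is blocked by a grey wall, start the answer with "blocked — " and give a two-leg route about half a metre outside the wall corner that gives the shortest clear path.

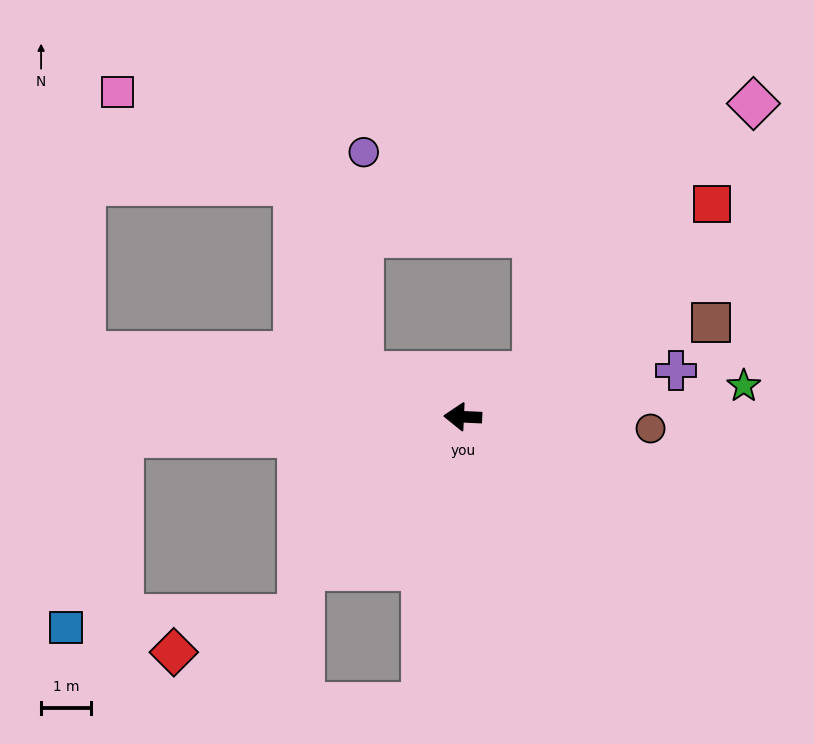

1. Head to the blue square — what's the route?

blocked — turn left 6°, forward 6.8 m, then turn left 70°, forward 4.0 m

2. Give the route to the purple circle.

blocked — turn right 21°, forward 2.2 m, then turn right 67°, forward 4.4 m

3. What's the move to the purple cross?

turn right 165°, forward 4.3 m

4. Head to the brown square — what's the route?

turn right 157°, forward 5.3 m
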